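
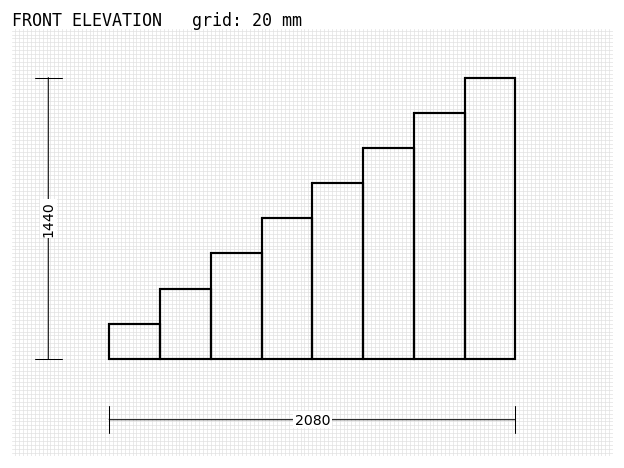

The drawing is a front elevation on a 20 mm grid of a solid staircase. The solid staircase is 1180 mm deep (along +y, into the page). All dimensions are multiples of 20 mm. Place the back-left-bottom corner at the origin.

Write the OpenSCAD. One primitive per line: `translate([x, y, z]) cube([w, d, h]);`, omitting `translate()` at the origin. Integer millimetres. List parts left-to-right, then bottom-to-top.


cube([260, 1180, 180]);
translate([260, 0, 0]) cube([260, 1180, 360]);
translate([520, 0, 0]) cube([260, 1180, 540]);
translate([780, 0, 0]) cube([260, 1180, 720]);
translate([1040, 0, 0]) cube([260, 1180, 900]);
translate([1300, 0, 0]) cube([260, 1180, 1080]);
translate([1560, 0, 0]) cube([260, 1180, 1260]);
translate([1820, 0, 0]) cube([260, 1180, 1440]);


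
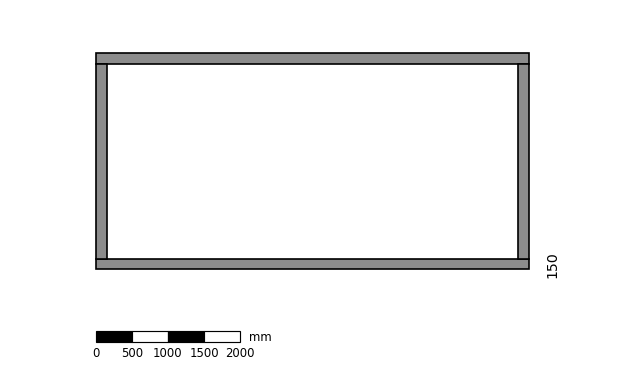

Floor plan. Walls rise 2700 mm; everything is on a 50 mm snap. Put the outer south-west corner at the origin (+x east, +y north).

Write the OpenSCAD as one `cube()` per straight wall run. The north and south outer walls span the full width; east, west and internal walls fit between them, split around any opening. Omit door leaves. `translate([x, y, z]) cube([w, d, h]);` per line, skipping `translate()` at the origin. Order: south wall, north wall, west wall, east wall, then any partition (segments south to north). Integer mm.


cube([6000, 150, 2700]);
translate([0, 2850, 0]) cube([6000, 150, 2700]);
translate([0, 150, 0]) cube([150, 2700, 2700]);
translate([5850, 150, 0]) cube([150, 2700, 2700]);


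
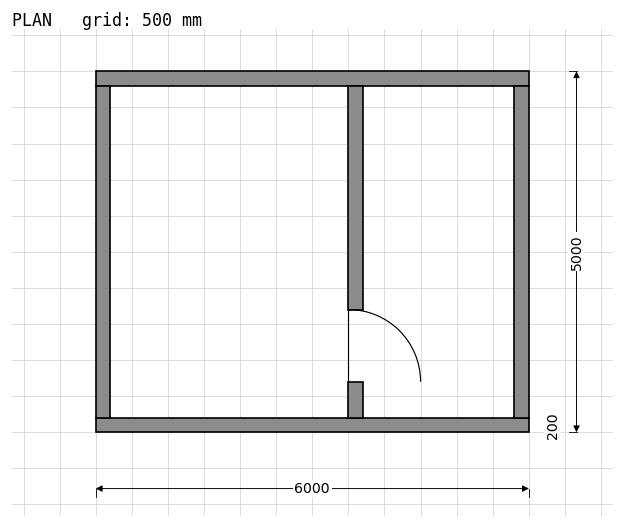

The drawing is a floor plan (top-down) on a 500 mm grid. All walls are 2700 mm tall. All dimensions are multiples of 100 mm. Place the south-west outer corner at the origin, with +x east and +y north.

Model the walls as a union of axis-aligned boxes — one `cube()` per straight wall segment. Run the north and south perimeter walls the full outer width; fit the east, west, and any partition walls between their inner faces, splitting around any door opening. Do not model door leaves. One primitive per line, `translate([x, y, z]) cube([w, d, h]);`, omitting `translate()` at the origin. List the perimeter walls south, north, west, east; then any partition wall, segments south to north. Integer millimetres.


cube([6000, 200, 2700]);
translate([0, 4800, 0]) cube([6000, 200, 2700]);
translate([0, 200, 0]) cube([200, 4600, 2700]);
translate([5800, 200, 0]) cube([200, 4600, 2700]);
translate([3500, 200, 0]) cube([200, 500, 2700]);
translate([3500, 1700, 0]) cube([200, 3100, 2700]);


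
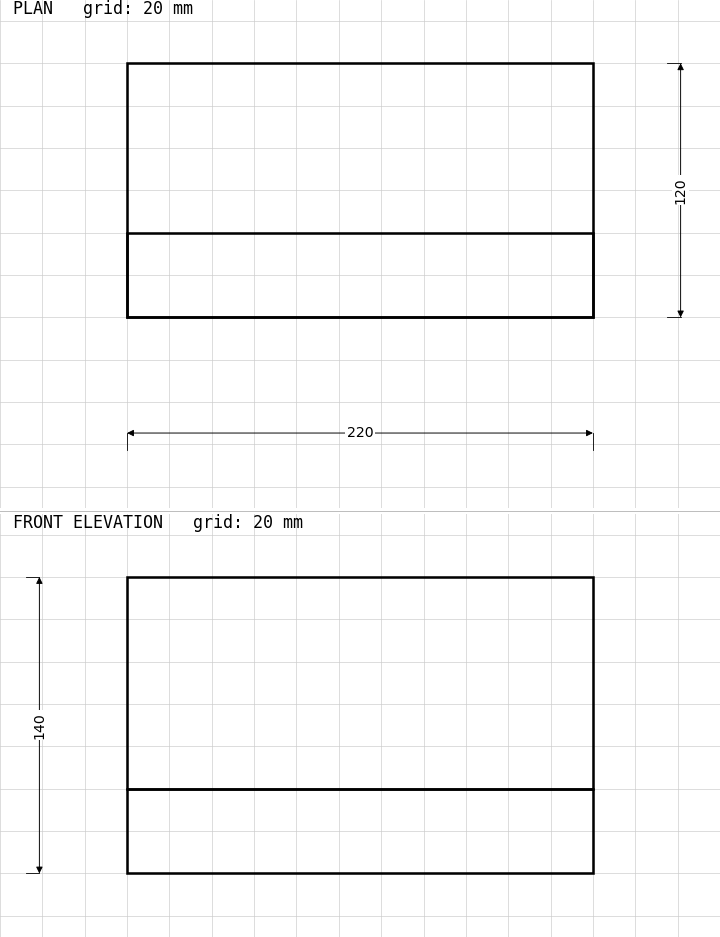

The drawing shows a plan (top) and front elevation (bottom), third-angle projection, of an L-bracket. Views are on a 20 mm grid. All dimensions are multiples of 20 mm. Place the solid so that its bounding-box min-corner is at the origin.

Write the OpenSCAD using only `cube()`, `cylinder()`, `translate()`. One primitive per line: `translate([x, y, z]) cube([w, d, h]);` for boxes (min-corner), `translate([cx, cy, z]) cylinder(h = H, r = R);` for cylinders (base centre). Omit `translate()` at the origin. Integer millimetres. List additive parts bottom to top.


cube([220, 120, 40]);
translate([0, 0, 40]) cube([220, 40, 100]);


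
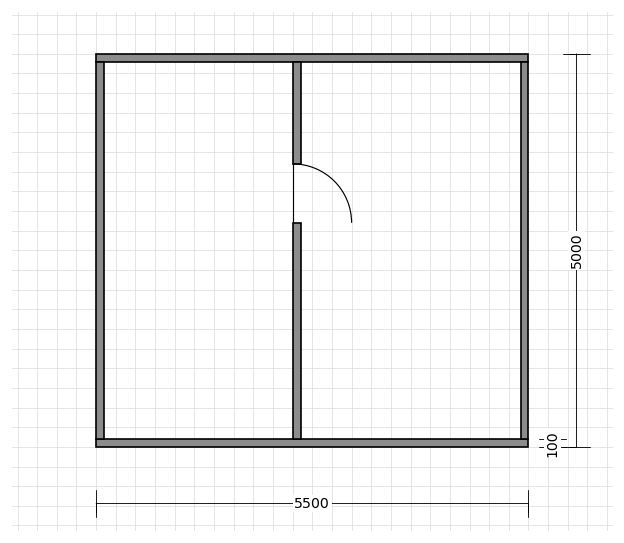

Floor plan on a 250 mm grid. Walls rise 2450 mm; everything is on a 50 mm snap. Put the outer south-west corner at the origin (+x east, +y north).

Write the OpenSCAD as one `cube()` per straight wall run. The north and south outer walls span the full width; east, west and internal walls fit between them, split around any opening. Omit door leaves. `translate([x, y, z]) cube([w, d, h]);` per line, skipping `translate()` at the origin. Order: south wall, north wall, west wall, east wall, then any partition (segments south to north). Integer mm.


cube([5500, 100, 2450]);
translate([0, 4900, 0]) cube([5500, 100, 2450]);
translate([0, 100, 0]) cube([100, 4800, 2450]);
translate([5400, 100, 0]) cube([100, 4800, 2450]);
translate([2500, 100, 0]) cube([100, 2750, 2450]);
translate([2500, 3600, 0]) cube([100, 1300, 2450]);


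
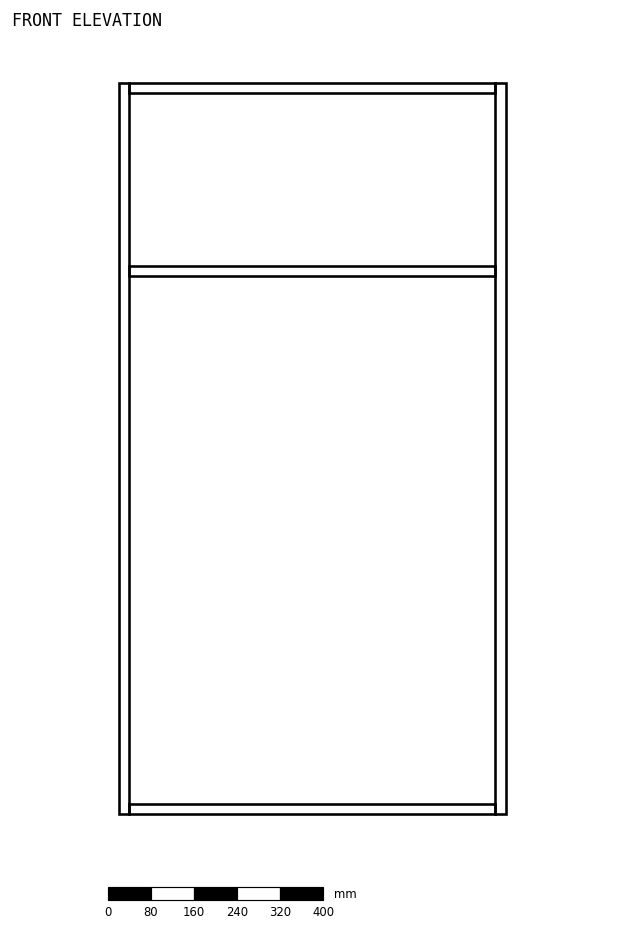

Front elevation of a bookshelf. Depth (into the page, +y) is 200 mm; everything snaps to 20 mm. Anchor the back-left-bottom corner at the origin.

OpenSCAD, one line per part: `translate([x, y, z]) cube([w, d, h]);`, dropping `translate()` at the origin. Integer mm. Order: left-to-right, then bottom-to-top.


cube([20, 200, 1360]);
translate([20, 0, 0]) cube([680, 200, 20]);
translate([20, 0, 1000]) cube([680, 200, 20]);
translate([20, 0, 1340]) cube([680, 200, 20]);
translate([700, 0, 0]) cube([20, 200, 1360]);


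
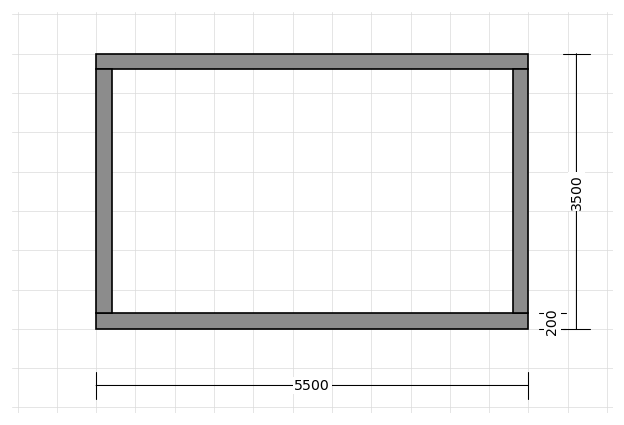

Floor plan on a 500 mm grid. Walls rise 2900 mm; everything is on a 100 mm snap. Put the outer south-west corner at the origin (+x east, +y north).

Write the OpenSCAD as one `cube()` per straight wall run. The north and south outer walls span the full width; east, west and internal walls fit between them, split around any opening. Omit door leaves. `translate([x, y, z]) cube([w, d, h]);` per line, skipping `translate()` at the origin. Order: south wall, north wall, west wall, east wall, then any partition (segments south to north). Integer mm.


cube([5500, 200, 2900]);
translate([0, 3300, 0]) cube([5500, 200, 2900]);
translate([0, 200, 0]) cube([200, 3100, 2900]);
translate([5300, 200, 0]) cube([200, 3100, 2900]);


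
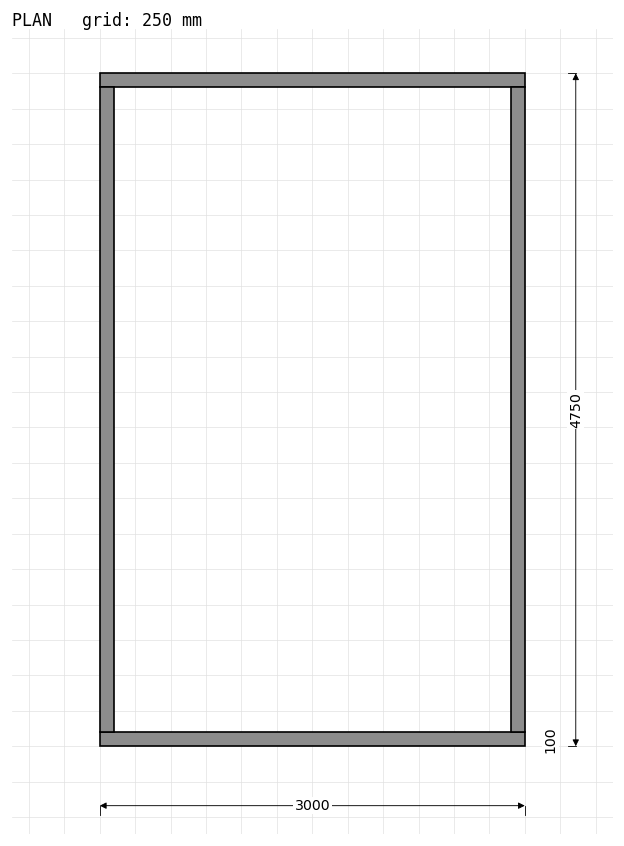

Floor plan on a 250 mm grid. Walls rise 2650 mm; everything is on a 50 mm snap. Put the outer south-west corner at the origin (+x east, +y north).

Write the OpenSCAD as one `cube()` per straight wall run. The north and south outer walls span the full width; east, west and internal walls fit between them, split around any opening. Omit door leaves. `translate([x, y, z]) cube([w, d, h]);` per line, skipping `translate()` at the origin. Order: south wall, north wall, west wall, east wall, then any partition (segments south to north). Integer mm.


cube([3000, 100, 2650]);
translate([0, 4650, 0]) cube([3000, 100, 2650]);
translate([0, 100, 0]) cube([100, 4550, 2650]);
translate([2900, 100, 0]) cube([100, 4550, 2650]);


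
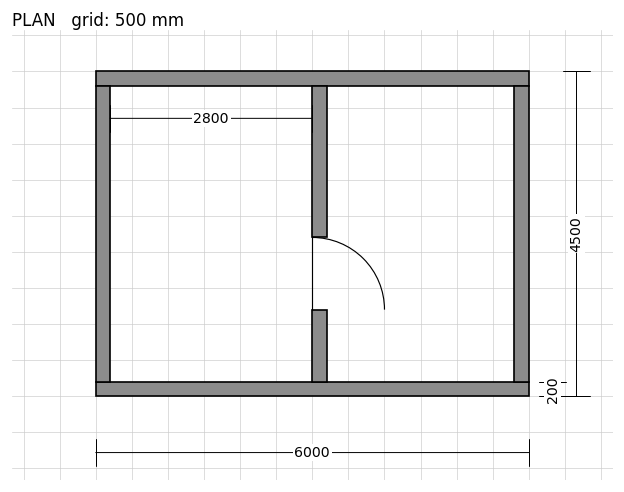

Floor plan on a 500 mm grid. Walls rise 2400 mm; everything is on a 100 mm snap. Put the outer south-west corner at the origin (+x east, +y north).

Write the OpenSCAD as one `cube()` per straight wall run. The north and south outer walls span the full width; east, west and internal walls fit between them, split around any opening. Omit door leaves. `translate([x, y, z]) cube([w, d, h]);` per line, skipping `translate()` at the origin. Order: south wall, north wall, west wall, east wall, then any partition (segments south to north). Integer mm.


cube([6000, 200, 2400]);
translate([0, 4300, 0]) cube([6000, 200, 2400]);
translate([0, 200, 0]) cube([200, 4100, 2400]);
translate([5800, 200, 0]) cube([200, 4100, 2400]);
translate([3000, 200, 0]) cube([200, 1000, 2400]);
translate([3000, 2200, 0]) cube([200, 2100, 2400]);


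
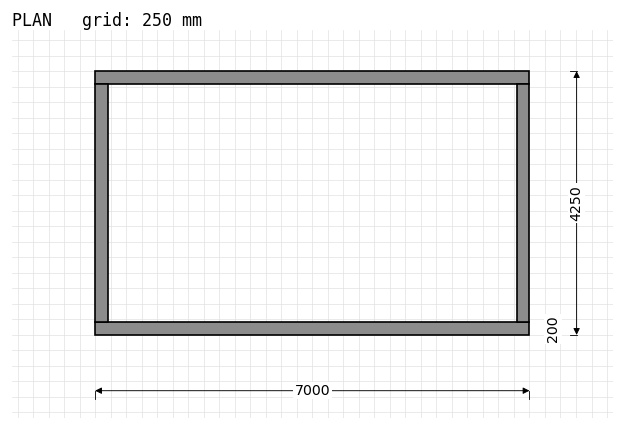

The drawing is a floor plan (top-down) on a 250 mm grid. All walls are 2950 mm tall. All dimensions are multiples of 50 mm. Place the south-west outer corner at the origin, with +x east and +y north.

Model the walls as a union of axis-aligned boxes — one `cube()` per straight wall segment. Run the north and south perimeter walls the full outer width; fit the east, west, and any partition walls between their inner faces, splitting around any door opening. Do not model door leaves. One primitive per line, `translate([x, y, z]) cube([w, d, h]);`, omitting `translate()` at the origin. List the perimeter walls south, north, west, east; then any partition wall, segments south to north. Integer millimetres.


cube([7000, 200, 2950]);
translate([0, 4050, 0]) cube([7000, 200, 2950]);
translate([0, 200, 0]) cube([200, 3850, 2950]);
translate([6800, 200, 0]) cube([200, 3850, 2950]);


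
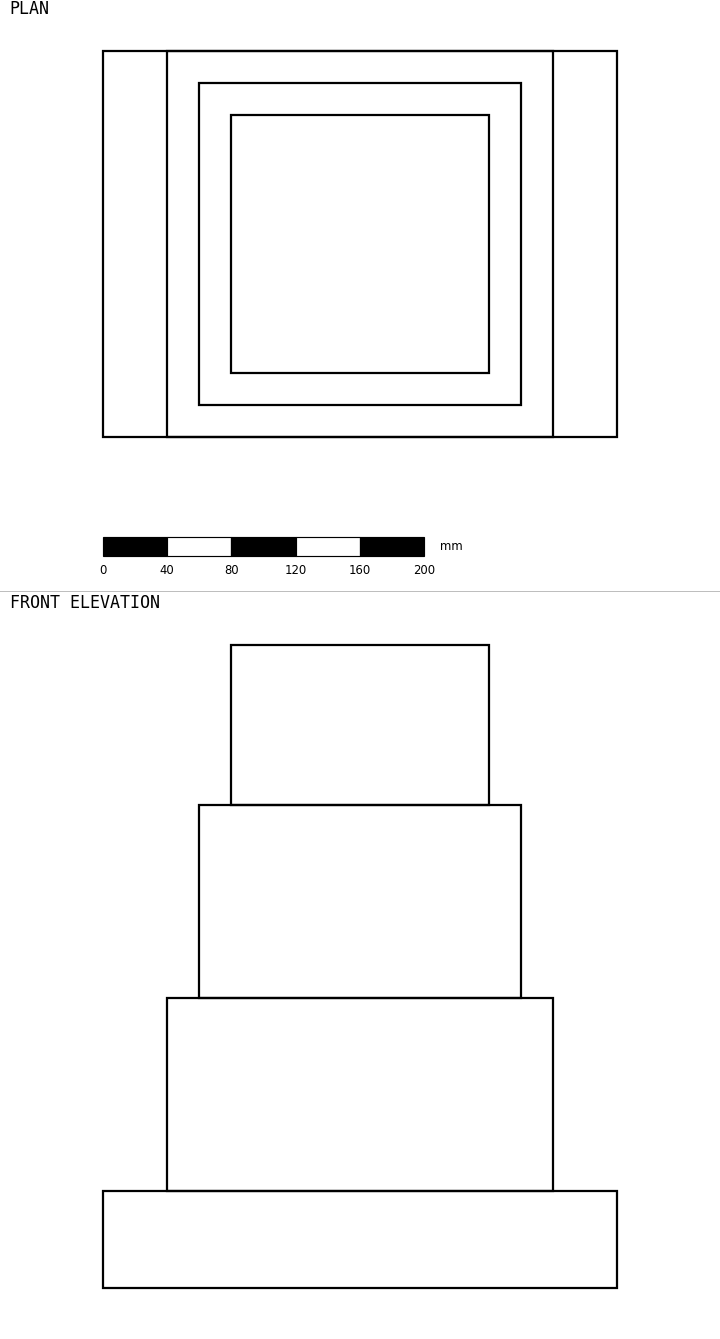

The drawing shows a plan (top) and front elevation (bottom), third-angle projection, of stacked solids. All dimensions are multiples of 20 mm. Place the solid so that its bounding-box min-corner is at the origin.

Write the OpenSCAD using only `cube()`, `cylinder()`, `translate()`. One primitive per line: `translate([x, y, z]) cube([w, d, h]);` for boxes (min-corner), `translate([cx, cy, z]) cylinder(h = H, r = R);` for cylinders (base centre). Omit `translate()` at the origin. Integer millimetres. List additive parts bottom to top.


cube([320, 240, 60]);
translate([40, 0, 60]) cube([240, 240, 120]);
translate([60, 20, 180]) cube([200, 200, 120]);
translate([80, 40, 300]) cube([160, 160, 100]);


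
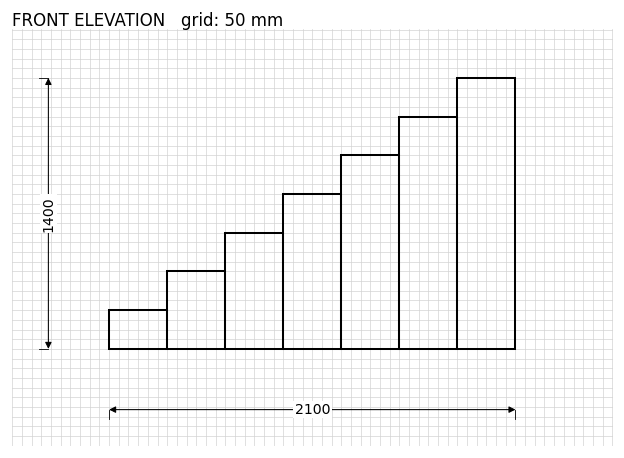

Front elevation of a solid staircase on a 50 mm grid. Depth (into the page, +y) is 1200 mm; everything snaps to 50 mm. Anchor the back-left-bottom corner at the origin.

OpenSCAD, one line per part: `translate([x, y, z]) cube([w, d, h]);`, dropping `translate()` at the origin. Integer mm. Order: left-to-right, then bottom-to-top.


cube([300, 1200, 200]);
translate([300, 0, 0]) cube([300, 1200, 400]);
translate([600, 0, 0]) cube([300, 1200, 600]);
translate([900, 0, 0]) cube([300, 1200, 800]);
translate([1200, 0, 0]) cube([300, 1200, 1000]);
translate([1500, 0, 0]) cube([300, 1200, 1200]);
translate([1800, 0, 0]) cube([300, 1200, 1400]);


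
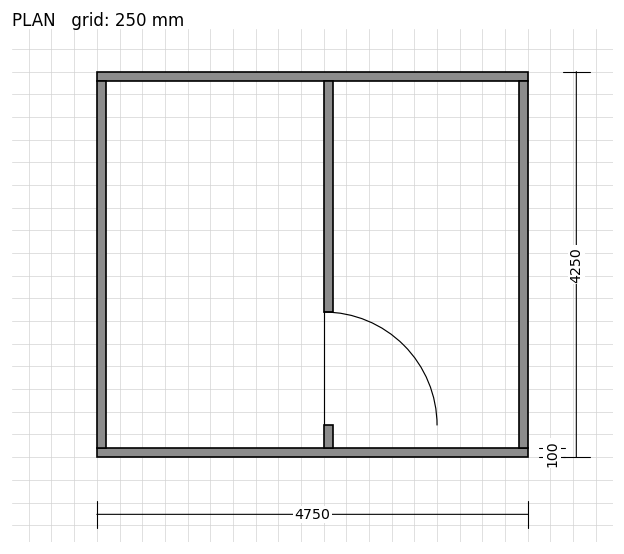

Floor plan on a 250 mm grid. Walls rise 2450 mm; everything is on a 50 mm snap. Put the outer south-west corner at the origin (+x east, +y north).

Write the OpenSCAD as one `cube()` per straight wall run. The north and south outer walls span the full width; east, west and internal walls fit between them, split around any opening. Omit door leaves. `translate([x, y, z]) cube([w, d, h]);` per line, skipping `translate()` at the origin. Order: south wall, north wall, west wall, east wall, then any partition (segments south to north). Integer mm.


cube([4750, 100, 2450]);
translate([0, 4150, 0]) cube([4750, 100, 2450]);
translate([0, 100, 0]) cube([100, 4050, 2450]);
translate([4650, 100, 0]) cube([100, 4050, 2450]);
translate([2500, 100, 0]) cube([100, 250, 2450]);
translate([2500, 1600, 0]) cube([100, 2550, 2450]);


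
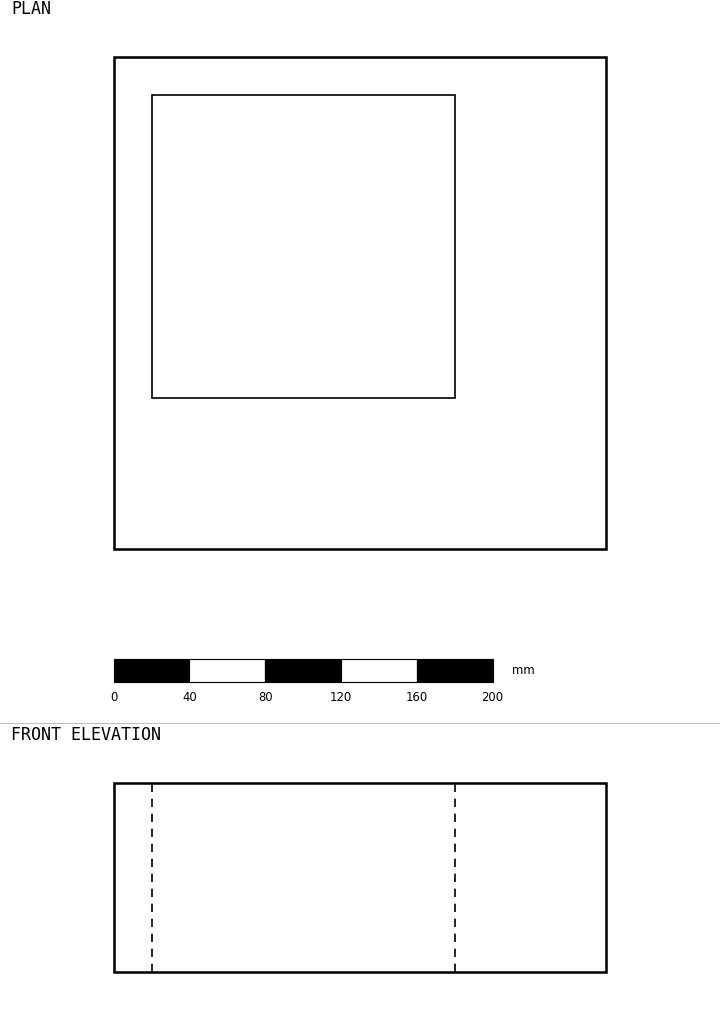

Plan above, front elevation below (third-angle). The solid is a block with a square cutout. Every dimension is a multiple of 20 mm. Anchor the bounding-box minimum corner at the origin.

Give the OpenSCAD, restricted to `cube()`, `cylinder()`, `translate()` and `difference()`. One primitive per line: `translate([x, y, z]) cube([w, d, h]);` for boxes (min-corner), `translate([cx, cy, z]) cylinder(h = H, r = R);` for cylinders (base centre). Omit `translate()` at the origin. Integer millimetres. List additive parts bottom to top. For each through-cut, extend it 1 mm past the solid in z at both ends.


difference() {
  cube([260, 260, 100]);
  translate([20, 80, -1]) cube([160, 160, 102]);
}


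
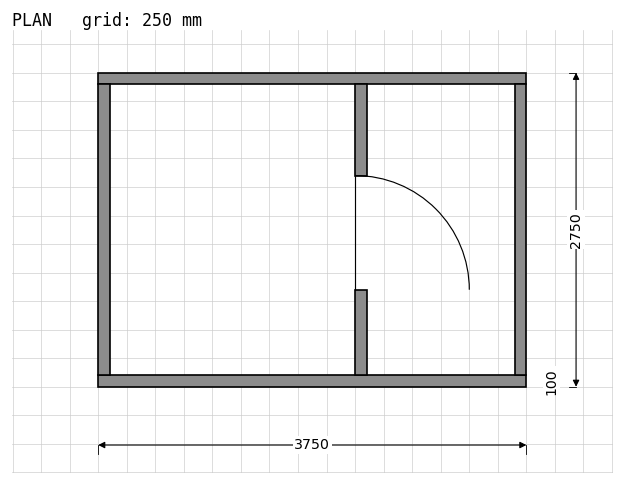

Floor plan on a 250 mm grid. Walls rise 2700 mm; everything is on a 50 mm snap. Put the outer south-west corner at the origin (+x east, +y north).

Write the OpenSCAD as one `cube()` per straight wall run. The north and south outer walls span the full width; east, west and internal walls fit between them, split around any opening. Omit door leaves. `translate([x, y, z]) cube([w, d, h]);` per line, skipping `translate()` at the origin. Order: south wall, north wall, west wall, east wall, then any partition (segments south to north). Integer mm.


cube([3750, 100, 2700]);
translate([0, 2650, 0]) cube([3750, 100, 2700]);
translate([0, 100, 0]) cube([100, 2550, 2700]);
translate([3650, 100, 0]) cube([100, 2550, 2700]);
translate([2250, 100, 0]) cube([100, 750, 2700]);
translate([2250, 1850, 0]) cube([100, 800, 2700]);


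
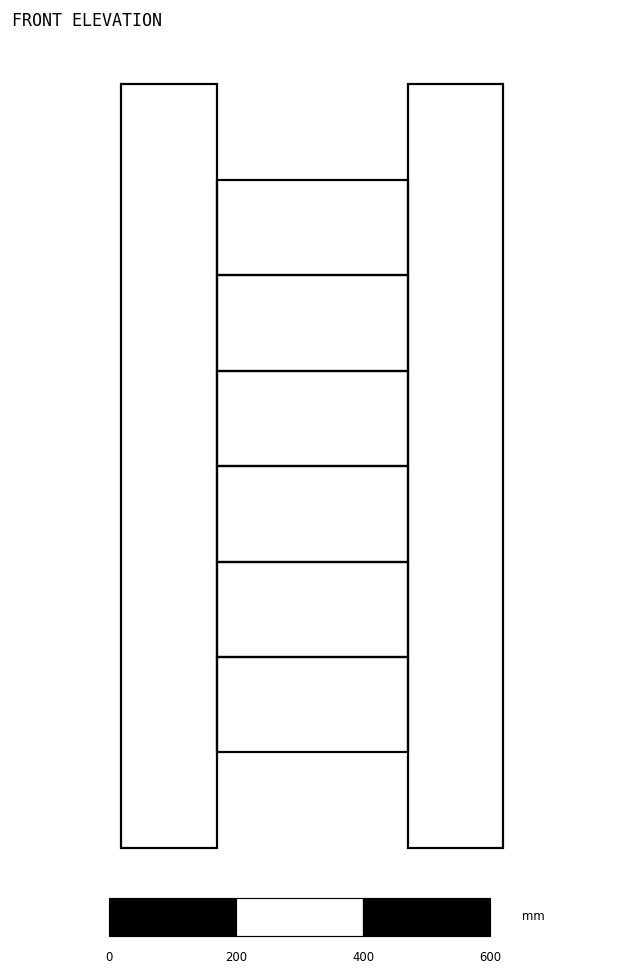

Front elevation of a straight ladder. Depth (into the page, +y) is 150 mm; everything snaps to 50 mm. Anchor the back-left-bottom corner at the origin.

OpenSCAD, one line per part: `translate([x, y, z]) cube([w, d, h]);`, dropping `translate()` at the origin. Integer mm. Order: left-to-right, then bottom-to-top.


cube([150, 150, 1200]);
translate([150, 0, 150]) cube([300, 150, 150]);
translate([150, 0, 300]) cube([300, 150, 150]);
translate([150, 0, 450]) cube([300, 150, 150]);
translate([150, 0, 600]) cube([300, 150, 150]);
translate([150, 0, 750]) cube([300, 150, 150]);
translate([150, 0, 900]) cube([300, 150, 150]);
translate([450, 0, 0]) cube([150, 150, 1200]);


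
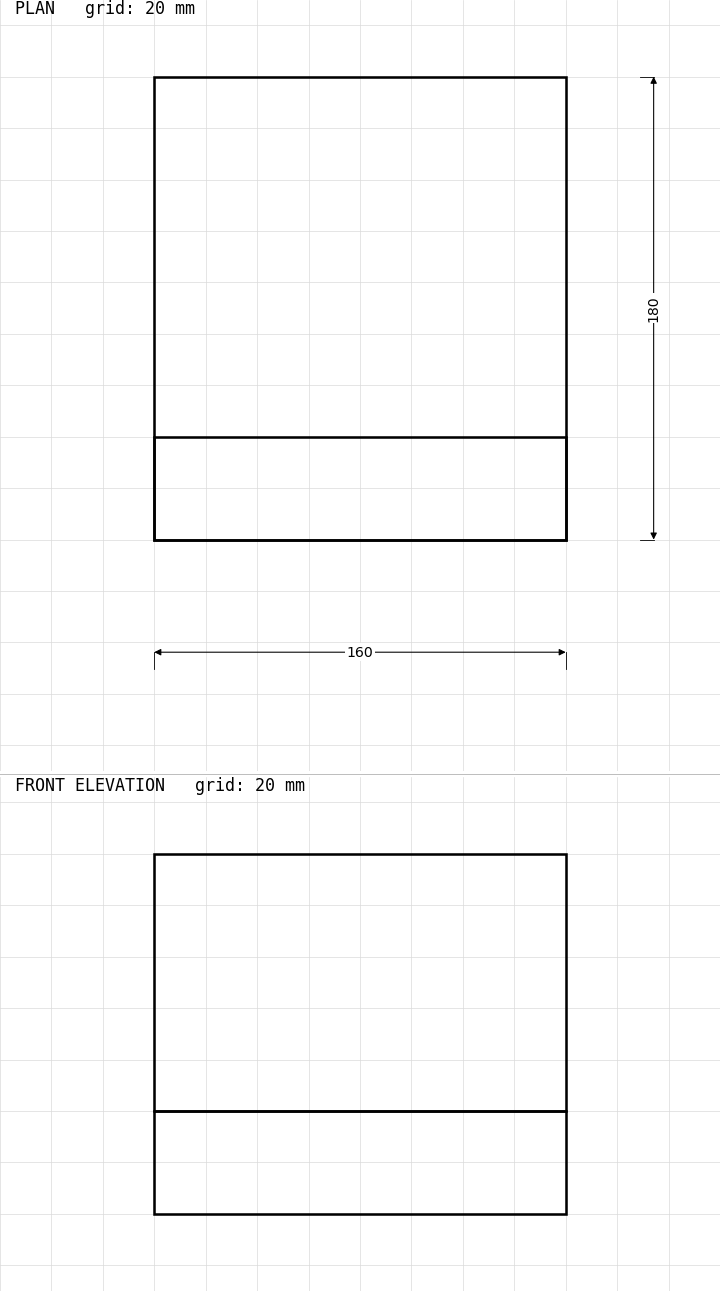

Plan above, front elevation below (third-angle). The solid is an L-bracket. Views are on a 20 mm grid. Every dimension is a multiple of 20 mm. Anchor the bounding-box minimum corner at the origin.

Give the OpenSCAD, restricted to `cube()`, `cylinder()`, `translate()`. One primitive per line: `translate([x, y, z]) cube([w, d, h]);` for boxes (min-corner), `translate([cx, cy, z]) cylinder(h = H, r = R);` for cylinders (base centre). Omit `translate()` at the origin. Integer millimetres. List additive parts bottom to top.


cube([160, 180, 40]);
translate([0, 0, 40]) cube([160, 40, 100]);


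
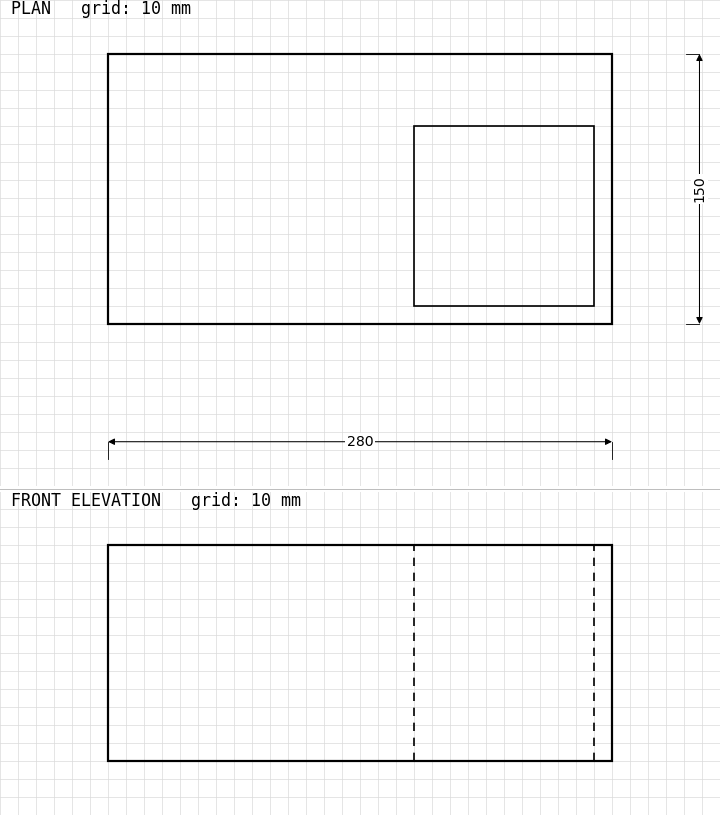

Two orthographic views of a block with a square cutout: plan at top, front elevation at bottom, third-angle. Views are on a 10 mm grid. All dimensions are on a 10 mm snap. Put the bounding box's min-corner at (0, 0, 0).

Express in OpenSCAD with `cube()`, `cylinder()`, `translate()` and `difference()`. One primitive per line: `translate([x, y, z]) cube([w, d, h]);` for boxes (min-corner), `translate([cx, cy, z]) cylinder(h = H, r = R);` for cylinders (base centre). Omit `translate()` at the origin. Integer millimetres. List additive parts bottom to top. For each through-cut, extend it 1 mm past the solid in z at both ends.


difference() {
  cube([280, 150, 120]);
  translate([170, 10, -1]) cube([100, 100, 122]);
}


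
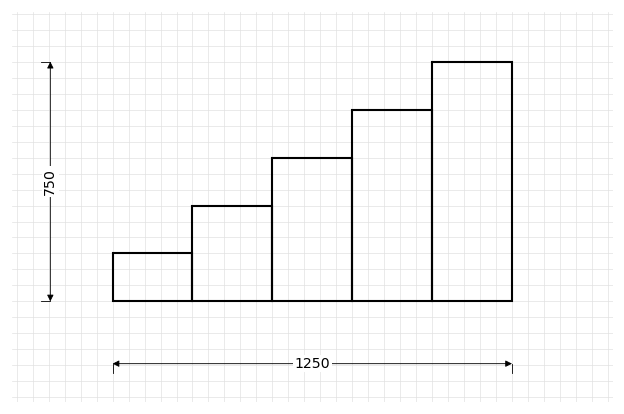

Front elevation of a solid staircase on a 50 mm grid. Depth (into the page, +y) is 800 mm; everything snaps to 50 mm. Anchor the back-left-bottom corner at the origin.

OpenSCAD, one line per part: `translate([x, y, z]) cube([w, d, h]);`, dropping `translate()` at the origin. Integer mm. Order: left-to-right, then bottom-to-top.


cube([250, 800, 150]);
translate([250, 0, 0]) cube([250, 800, 300]);
translate([500, 0, 0]) cube([250, 800, 450]);
translate([750, 0, 0]) cube([250, 800, 600]);
translate([1000, 0, 0]) cube([250, 800, 750]);


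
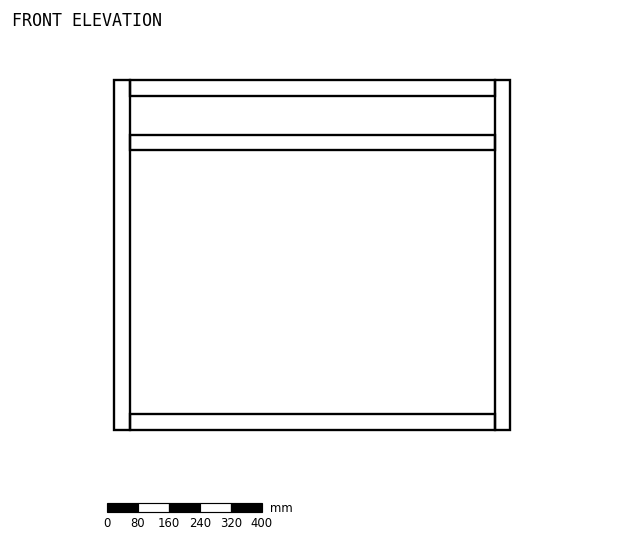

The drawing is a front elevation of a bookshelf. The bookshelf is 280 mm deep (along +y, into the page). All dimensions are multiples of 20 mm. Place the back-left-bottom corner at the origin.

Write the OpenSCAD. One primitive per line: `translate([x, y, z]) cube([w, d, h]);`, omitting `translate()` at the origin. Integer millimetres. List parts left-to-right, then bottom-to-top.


cube([40, 280, 900]);
translate([40, 0, 0]) cube([940, 280, 40]);
translate([40, 0, 720]) cube([940, 280, 40]);
translate([40, 0, 860]) cube([940, 280, 40]);
translate([980, 0, 0]) cube([40, 280, 900]);


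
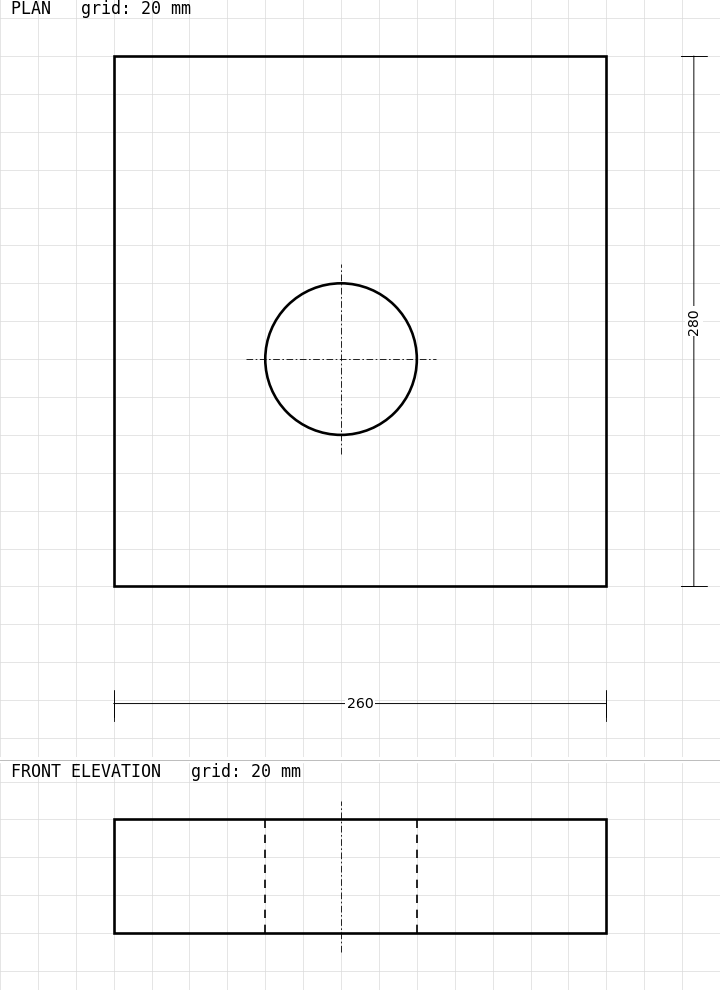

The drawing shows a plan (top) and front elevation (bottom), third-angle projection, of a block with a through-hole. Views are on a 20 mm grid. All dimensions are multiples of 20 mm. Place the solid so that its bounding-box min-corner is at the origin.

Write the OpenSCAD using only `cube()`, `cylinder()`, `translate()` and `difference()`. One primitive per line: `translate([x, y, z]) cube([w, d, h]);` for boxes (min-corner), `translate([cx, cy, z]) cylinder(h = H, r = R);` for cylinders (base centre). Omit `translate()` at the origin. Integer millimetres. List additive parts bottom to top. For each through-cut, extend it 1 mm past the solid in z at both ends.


difference() {
  cube([260, 280, 60]);
  translate([120, 120, -1]) cylinder(h = 62, r = 40);
}


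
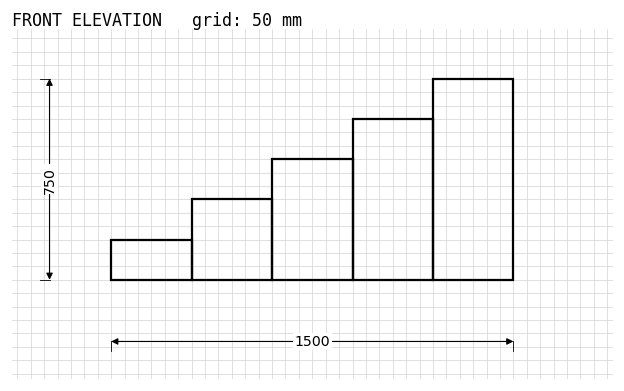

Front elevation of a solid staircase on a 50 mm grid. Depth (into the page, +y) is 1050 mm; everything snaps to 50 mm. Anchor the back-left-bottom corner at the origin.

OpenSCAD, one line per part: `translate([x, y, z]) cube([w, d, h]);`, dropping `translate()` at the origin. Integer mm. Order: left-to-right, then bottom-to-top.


cube([300, 1050, 150]);
translate([300, 0, 0]) cube([300, 1050, 300]);
translate([600, 0, 0]) cube([300, 1050, 450]);
translate([900, 0, 0]) cube([300, 1050, 600]);
translate([1200, 0, 0]) cube([300, 1050, 750]);


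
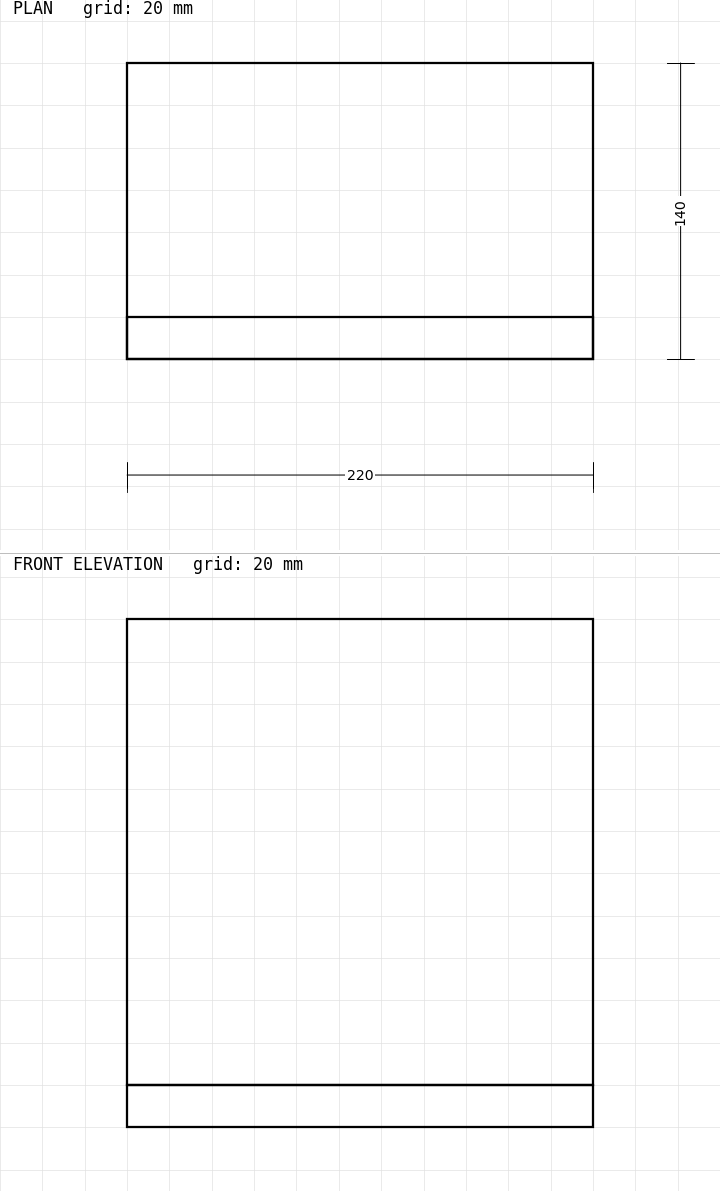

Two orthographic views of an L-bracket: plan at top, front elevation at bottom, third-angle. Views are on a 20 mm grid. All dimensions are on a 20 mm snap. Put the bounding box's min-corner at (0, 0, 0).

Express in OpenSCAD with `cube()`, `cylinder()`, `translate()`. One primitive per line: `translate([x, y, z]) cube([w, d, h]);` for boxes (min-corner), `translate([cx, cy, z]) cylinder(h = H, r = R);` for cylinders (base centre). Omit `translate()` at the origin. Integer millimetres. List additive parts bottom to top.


cube([220, 140, 20]);
translate([0, 0, 20]) cube([220, 20, 220]);


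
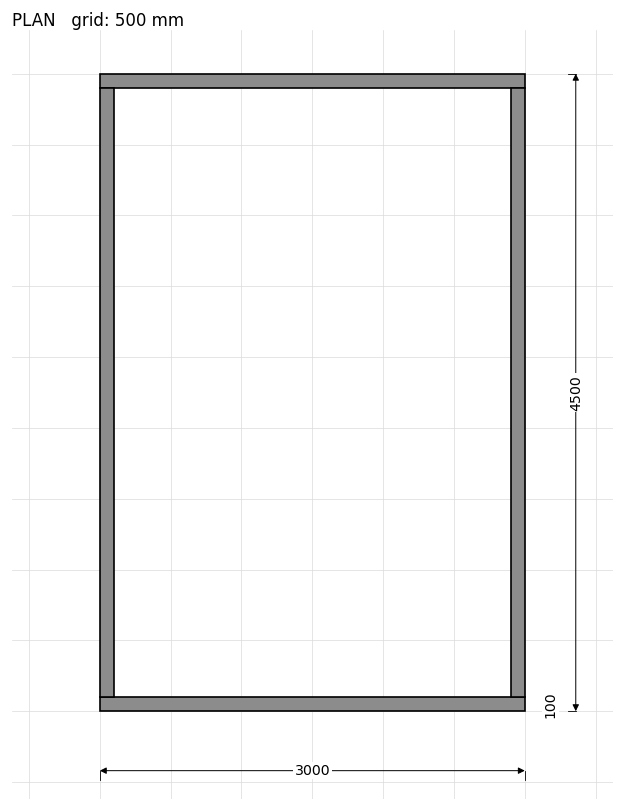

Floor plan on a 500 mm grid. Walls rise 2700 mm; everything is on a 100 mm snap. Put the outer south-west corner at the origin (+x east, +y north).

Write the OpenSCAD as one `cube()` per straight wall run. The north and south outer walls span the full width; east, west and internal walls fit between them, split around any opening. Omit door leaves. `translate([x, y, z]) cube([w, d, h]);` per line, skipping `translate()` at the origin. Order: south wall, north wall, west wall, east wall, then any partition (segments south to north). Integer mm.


cube([3000, 100, 2700]);
translate([0, 4400, 0]) cube([3000, 100, 2700]);
translate([0, 100, 0]) cube([100, 4300, 2700]);
translate([2900, 100, 0]) cube([100, 4300, 2700]);


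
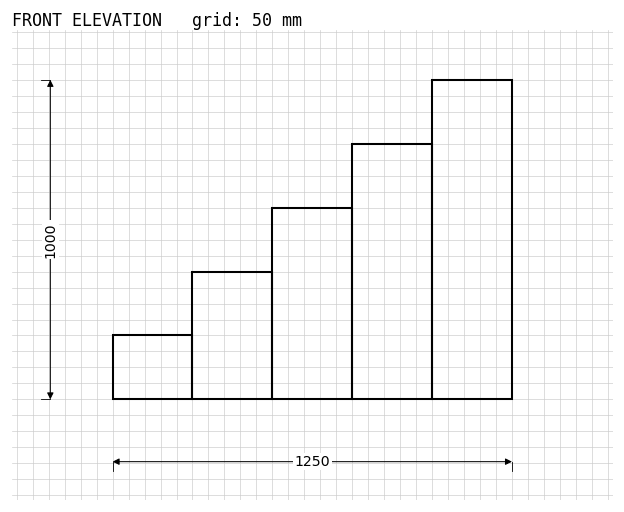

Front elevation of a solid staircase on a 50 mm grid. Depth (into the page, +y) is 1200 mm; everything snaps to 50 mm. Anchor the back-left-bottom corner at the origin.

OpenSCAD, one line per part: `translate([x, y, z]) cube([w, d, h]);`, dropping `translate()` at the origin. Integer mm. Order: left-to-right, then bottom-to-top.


cube([250, 1200, 200]);
translate([250, 0, 0]) cube([250, 1200, 400]);
translate([500, 0, 0]) cube([250, 1200, 600]);
translate([750, 0, 0]) cube([250, 1200, 800]);
translate([1000, 0, 0]) cube([250, 1200, 1000]);


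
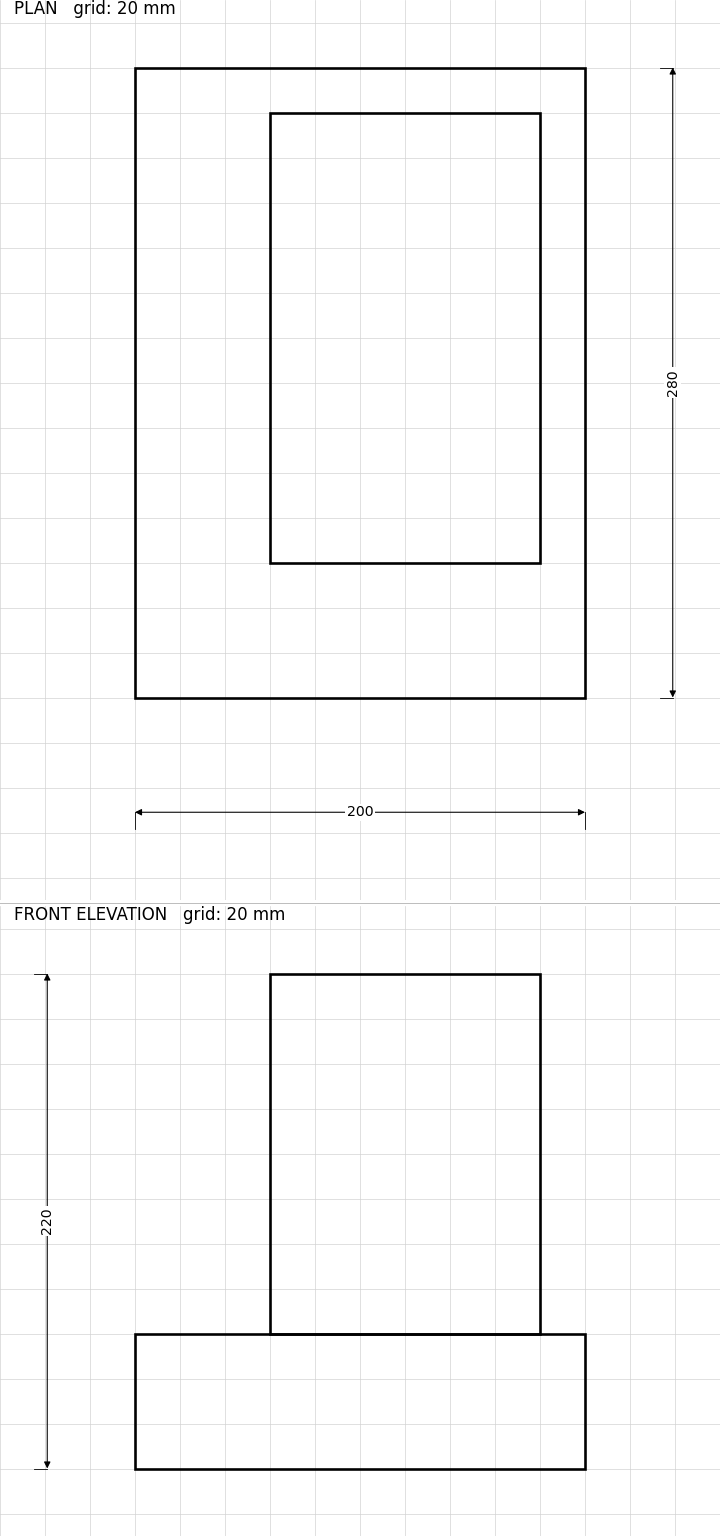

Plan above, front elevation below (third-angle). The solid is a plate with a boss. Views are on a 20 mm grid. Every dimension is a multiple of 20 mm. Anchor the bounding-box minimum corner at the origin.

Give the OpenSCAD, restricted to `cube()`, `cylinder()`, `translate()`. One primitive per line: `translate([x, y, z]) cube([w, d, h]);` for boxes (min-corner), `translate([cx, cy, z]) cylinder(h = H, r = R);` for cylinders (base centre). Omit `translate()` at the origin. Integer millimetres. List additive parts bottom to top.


cube([200, 280, 60]);
translate([60, 60, 60]) cube([120, 200, 160]);


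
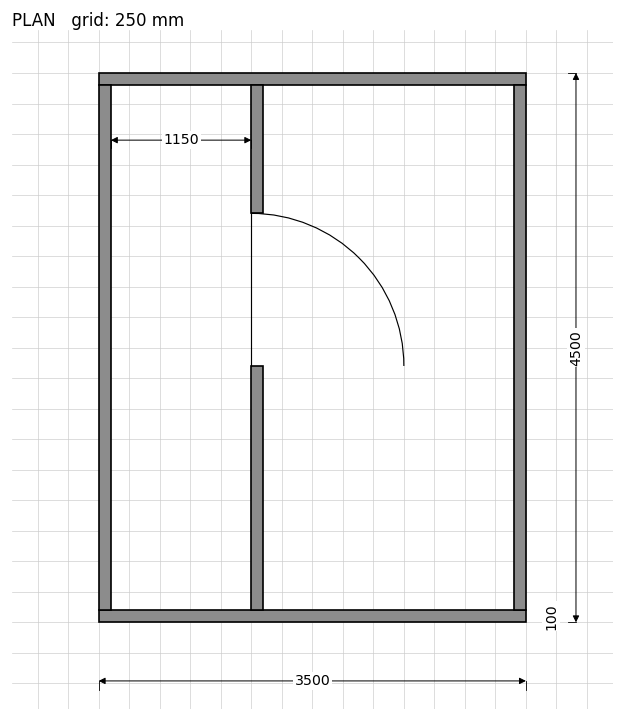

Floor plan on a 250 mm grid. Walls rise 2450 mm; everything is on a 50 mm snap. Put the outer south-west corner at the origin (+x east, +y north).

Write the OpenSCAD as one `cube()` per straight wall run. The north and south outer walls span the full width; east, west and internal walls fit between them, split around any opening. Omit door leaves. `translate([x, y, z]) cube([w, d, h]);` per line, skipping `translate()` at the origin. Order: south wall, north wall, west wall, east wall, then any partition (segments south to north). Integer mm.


cube([3500, 100, 2450]);
translate([0, 4400, 0]) cube([3500, 100, 2450]);
translate([0, 100, 0]) cube([100, 4300, 2450]);
translate([3400, 100, 0]) cube([100, 4300, 2450]);
translate([1250, 100, 0]) cube([100, 2000, 2450]);
translate([1250, 3350, 0]) cube([100, 1050, 2450]);


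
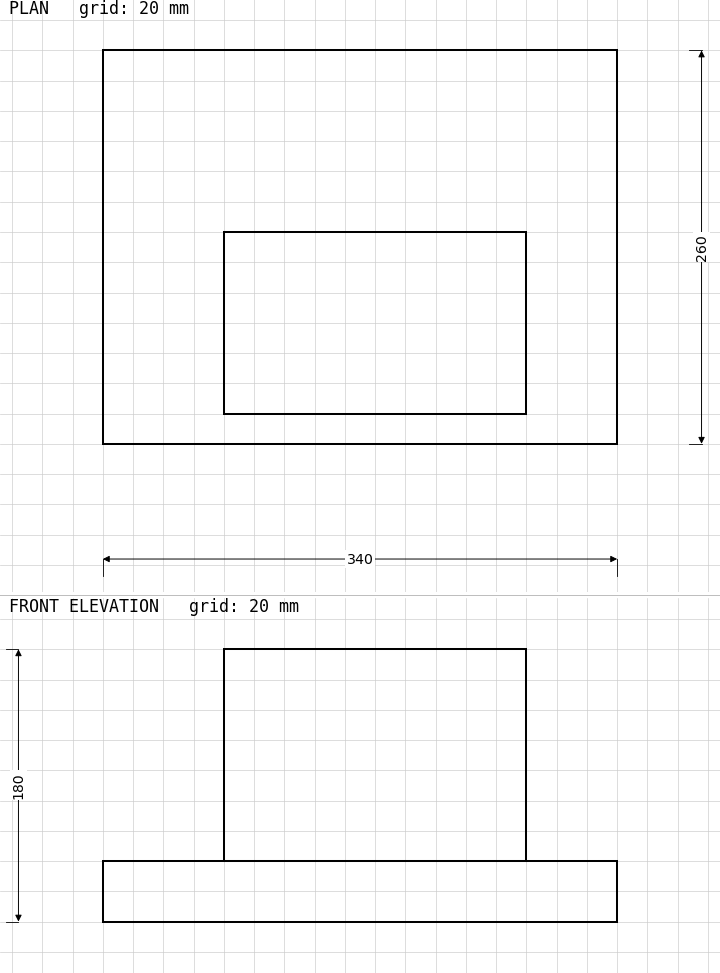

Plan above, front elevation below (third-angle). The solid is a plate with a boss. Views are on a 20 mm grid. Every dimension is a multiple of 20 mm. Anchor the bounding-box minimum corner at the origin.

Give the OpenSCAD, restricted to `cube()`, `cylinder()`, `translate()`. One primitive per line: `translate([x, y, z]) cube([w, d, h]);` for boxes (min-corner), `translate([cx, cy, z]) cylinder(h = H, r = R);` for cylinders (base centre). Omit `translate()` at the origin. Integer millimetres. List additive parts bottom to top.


cube([340, 260, 40]);
translate([80, 20, 40]) cube([200, 120, 140]);


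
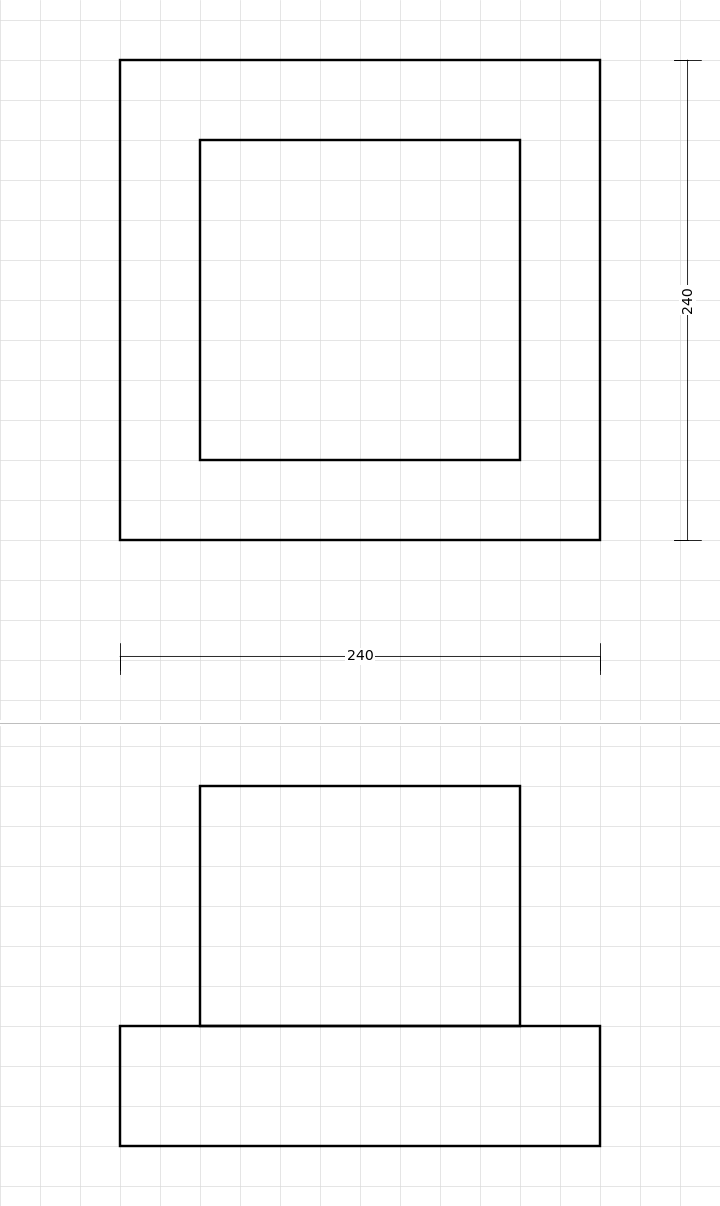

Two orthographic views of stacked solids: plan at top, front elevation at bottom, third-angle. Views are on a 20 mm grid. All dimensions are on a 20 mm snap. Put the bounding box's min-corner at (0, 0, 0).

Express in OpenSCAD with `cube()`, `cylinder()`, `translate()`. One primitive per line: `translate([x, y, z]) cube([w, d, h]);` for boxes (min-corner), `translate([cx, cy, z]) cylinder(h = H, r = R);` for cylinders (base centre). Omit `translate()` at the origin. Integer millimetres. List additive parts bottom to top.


cube([240, 240, 60]);
translate([40, 40, 60]) cube([160, 160, 120]);


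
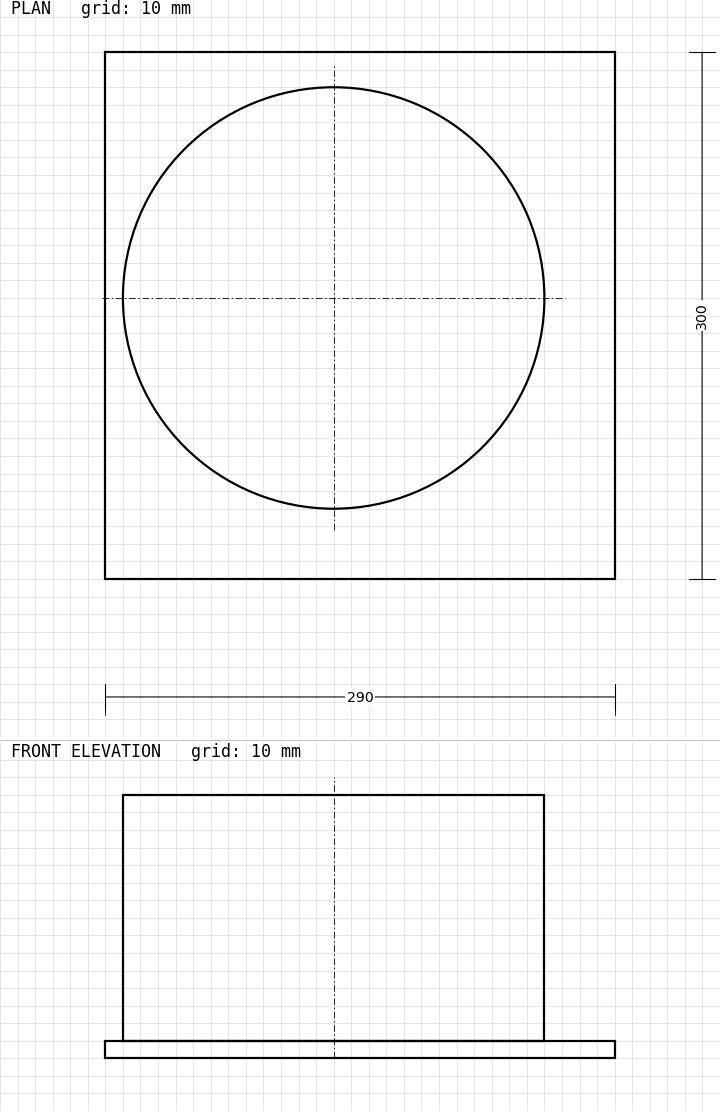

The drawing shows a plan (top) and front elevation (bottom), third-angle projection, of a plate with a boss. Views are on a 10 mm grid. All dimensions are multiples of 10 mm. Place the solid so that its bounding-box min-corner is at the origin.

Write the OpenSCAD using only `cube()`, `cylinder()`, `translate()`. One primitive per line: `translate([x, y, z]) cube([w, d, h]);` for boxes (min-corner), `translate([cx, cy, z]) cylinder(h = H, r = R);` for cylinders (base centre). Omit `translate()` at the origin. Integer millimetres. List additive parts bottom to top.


cube([290, 300, 10]);
translate([130, 160, 10]) cylinder(h = 140, r = 120);


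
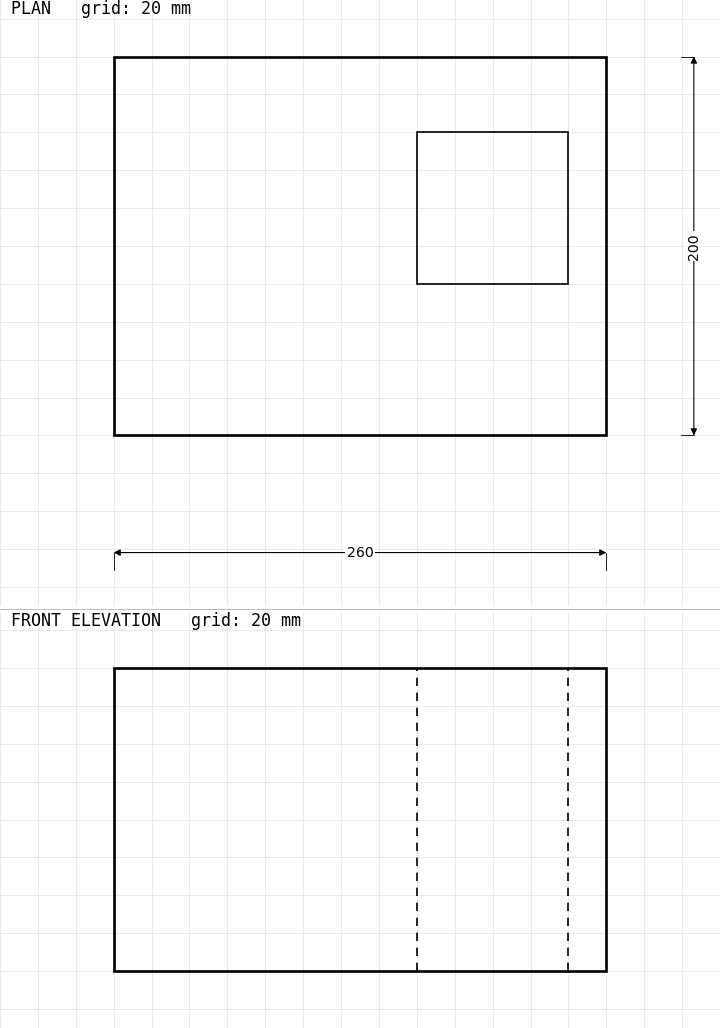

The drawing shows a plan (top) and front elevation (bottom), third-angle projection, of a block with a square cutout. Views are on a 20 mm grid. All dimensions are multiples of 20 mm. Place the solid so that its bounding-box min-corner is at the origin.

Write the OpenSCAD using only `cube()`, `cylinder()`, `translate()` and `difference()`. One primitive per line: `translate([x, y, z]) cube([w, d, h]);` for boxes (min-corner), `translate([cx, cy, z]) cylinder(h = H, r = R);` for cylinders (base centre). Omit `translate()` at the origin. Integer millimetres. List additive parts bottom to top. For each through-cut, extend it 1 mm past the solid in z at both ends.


difference() {
  cube([260, 200, 160]);
  translate([160, 80, -1]) cube([80, 80, 162]);
}


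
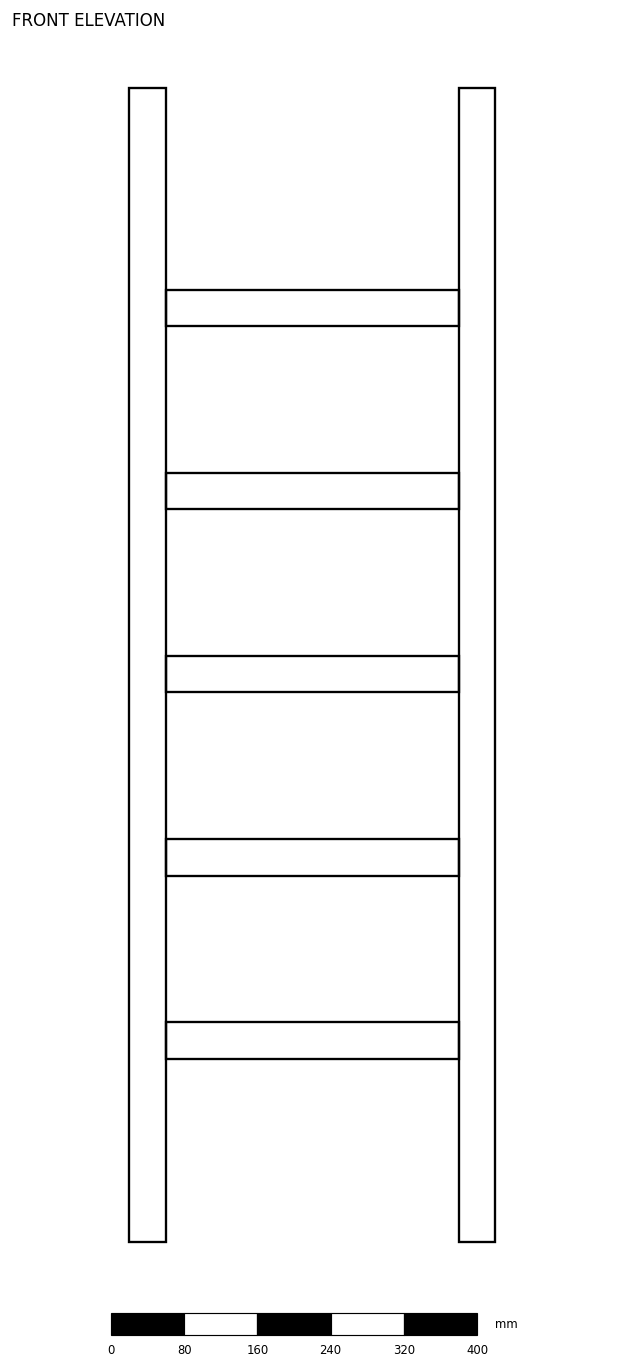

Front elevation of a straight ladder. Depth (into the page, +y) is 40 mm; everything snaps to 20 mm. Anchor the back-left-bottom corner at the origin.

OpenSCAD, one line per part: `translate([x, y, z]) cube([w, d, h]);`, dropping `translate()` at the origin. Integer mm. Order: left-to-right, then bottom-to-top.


cube([40, 40, 1260]);
translate([40, 0, 200]) cube([320, 40, 40]);
translate([40, 0, 400]) cube([320, 40, 40]);
translate([40, 0, 600]) cube([320, 40, 40]);
translate([40, 0, 800]) cube([320, 40, 40]);
translate([40, 0, 1000]) cube([320, 40, 40]);
translate([360, 0, 0]) cube([40, 40, 1260]);


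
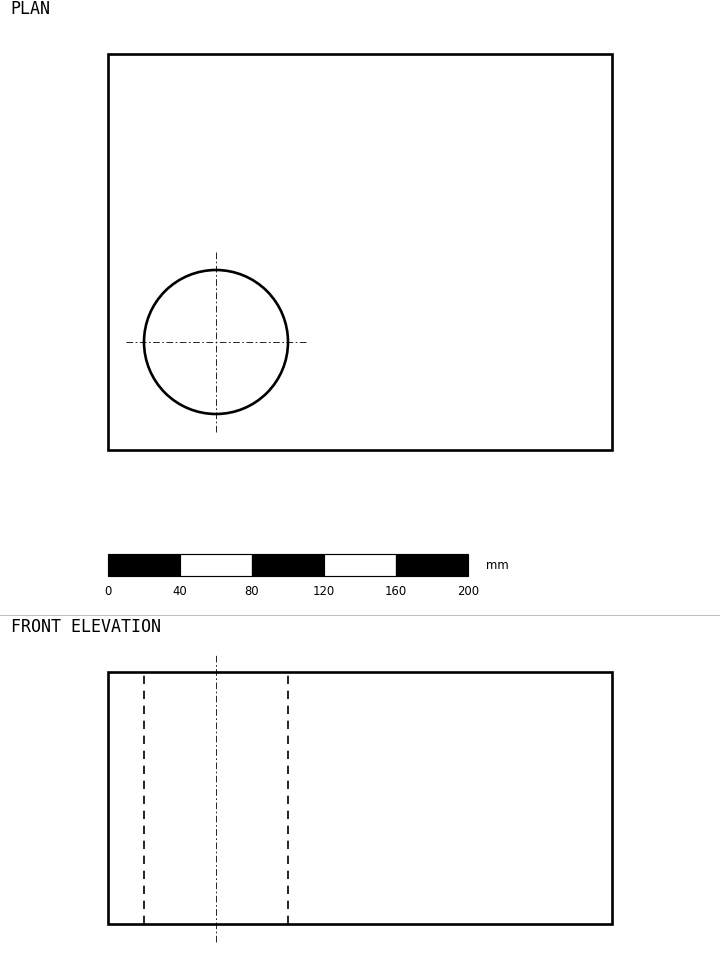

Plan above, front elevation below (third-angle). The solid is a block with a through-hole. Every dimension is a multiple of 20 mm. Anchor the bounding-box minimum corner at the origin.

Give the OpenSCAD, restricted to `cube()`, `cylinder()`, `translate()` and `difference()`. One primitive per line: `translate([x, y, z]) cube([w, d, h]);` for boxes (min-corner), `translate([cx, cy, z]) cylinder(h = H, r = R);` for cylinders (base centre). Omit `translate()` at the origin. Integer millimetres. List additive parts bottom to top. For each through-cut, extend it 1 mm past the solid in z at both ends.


difference() {
  cube([280, 220, 140]);
  translate([60, 60, -1]) cylinder(h = 142, r = 40);
}


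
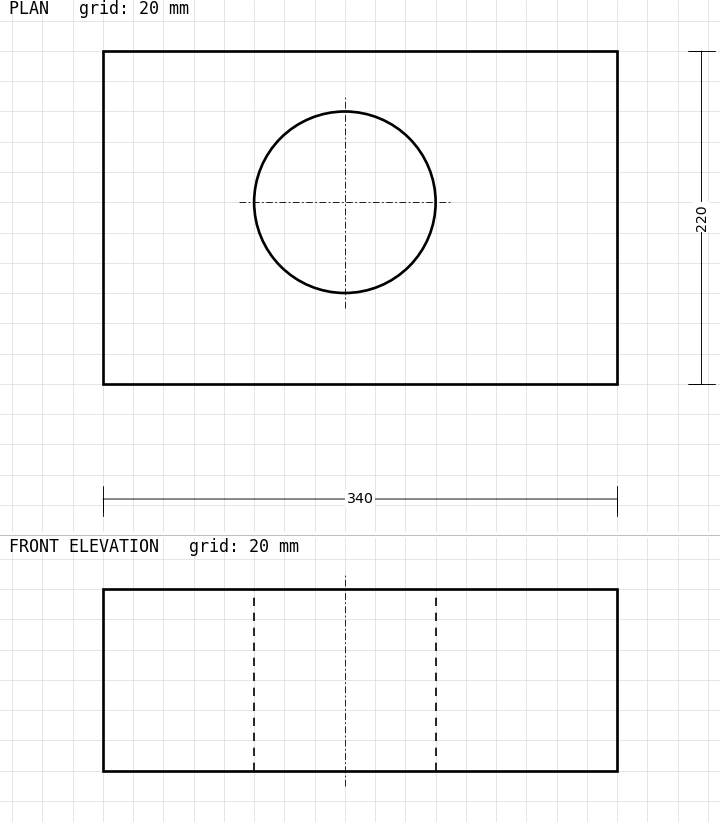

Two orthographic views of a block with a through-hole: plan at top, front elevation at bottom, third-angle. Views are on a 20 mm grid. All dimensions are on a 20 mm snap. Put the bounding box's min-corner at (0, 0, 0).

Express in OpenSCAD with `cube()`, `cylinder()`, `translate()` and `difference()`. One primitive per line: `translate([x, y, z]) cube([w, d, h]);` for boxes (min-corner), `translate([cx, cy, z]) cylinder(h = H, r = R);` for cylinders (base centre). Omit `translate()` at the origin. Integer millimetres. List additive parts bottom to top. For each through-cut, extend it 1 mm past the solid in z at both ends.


difference() {
  cube([340, 220, 120]);
  translate([160, 120, -1]) cylinder(h = 122, r = 60);
}


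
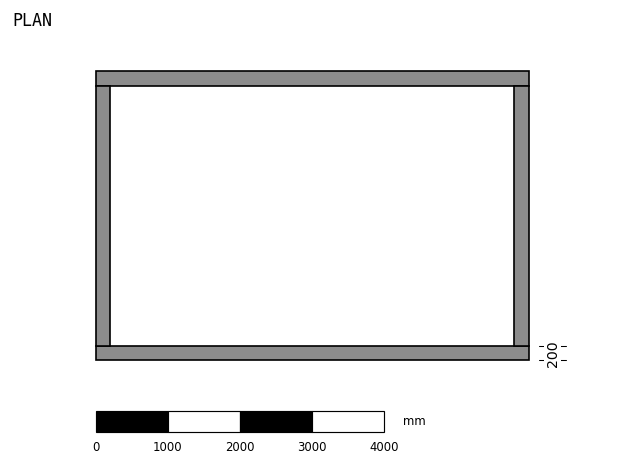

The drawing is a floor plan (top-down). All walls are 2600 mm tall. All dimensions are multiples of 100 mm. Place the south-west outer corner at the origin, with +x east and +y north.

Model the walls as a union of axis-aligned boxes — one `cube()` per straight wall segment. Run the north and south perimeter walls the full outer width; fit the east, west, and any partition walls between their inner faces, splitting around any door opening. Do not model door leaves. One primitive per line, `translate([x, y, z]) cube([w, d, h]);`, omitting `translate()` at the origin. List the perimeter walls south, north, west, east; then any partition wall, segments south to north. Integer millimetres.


cube([6000, 200, 2600]);
translate([0, 3800, 0]) cube([6000, 200, 2600]);
translate([0, 200, 0]) cube([200, 3600, 2600]);
translate([5800, 200, 0]) cube([200, 3600, 2600]);


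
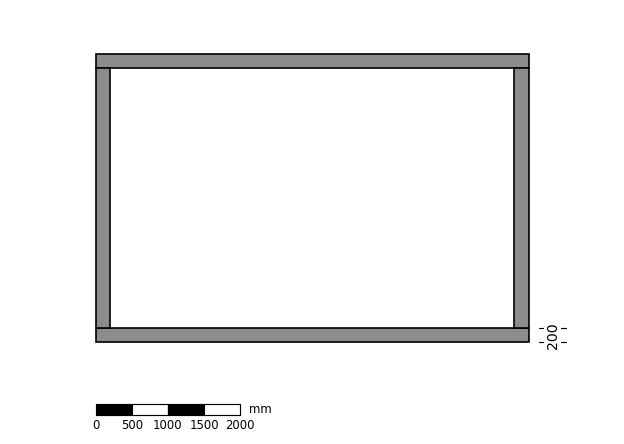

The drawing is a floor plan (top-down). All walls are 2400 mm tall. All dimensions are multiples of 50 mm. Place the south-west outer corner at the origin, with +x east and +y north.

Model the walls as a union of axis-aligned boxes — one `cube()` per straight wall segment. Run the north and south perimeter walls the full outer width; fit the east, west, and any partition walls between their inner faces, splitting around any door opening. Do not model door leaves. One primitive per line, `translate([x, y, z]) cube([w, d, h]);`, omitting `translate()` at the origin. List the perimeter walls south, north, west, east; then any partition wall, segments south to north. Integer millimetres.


cube([6000, 200, 2400]);
translate([0, 3800, 0]) cube([6000, 200, 2400]);
translate([0, 200, 0]) cube([200, 3600, 2400]);
translate([5800, 200, 0]) cube([200, 3600, 2400]);


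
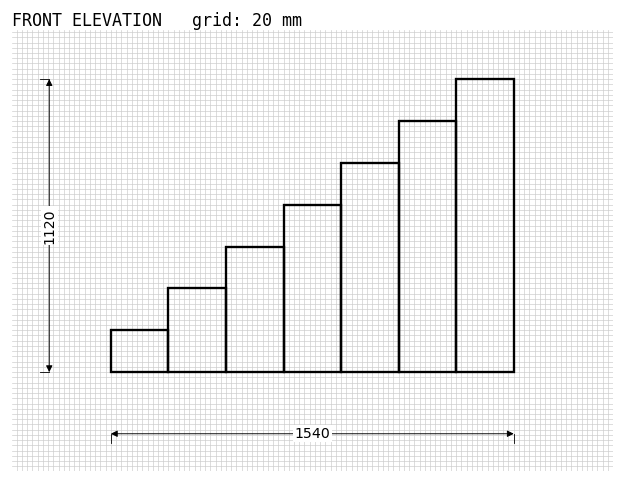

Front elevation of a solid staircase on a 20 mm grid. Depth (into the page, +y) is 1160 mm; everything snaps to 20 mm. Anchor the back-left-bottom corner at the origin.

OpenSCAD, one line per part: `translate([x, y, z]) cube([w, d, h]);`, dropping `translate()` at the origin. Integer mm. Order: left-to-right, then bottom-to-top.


cube([220, 1160, 160]);
translate([220, 0, 0]) cube([220, 1160, 320]);
translate([440, 0, 0]) cube([220, 1160, 480]);
translate([660, 0, 0]) cube([220, 1160, 640]);
translate([880, 0, 0]) cube([220, 1160, 800]);
translate([1100, 0, 0]) cube([220, 1160, 960]);
translate([1320, 0, 0]) cube([220, 1160, 1120]);


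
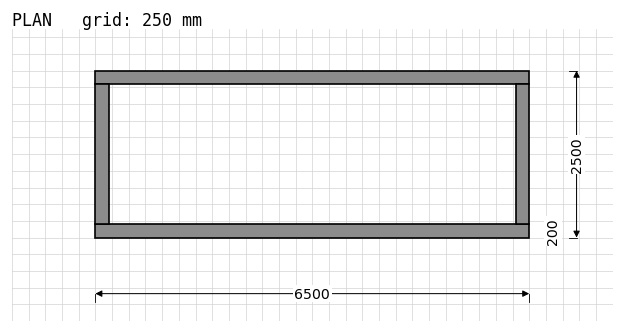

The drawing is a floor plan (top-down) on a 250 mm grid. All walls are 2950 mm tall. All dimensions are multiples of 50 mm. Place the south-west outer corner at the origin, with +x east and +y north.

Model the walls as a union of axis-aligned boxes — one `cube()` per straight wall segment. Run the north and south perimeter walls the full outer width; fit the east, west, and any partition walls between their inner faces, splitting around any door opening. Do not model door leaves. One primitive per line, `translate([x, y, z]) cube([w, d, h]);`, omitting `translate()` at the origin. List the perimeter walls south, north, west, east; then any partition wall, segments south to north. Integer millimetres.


cube([6500, 200, 2950]);
translate([0, 2300, 0]) cube([6500, 200, 2950]);
translate([0, 200, 0]) cube([200, 2100, 2950]);
translate([6300, 200, 0]) cube([200, 2100, 2950]);


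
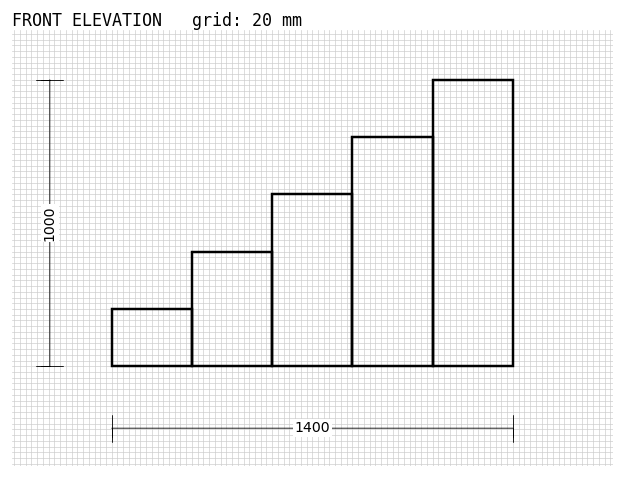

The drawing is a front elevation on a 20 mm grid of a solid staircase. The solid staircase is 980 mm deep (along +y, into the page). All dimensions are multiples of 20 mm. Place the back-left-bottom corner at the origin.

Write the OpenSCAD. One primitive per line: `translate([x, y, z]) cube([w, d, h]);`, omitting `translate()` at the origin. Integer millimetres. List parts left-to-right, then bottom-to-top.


cube([280, 980, 200]);
translate([280, 0, 0]) cube([280, 980, 400]);
translate([560, 0, 0]) cube([280, 980, 600]);
translate([840, 0, 0]) cube([280, 980, 800]);
translate([1120, 0, 0]) cube([280, 980, 1000]);


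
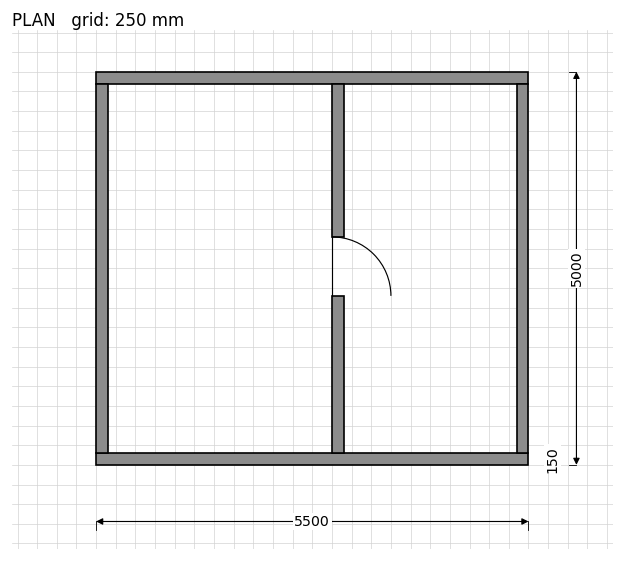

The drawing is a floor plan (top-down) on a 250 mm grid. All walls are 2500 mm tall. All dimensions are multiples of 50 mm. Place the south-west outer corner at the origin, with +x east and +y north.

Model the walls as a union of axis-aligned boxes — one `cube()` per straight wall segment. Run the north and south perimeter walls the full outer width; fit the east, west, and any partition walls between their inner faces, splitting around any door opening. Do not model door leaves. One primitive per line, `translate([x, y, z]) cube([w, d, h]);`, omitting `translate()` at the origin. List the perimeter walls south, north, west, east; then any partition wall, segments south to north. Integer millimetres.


cube([5500, 150, 2500]);
translate([0, 4850, 0]) cube([5500, 150, 2500]);
translate([0, 150, 0]) cube([150, 4700, 2500]);
translate([5350, 150, 0]) cube([150, 4700, 2500]);
translate([3000, 150, 0]) cube([150, 2000, 2500]);
translate([3000, 2900, 0]) cube([150, 1950, 2500]);


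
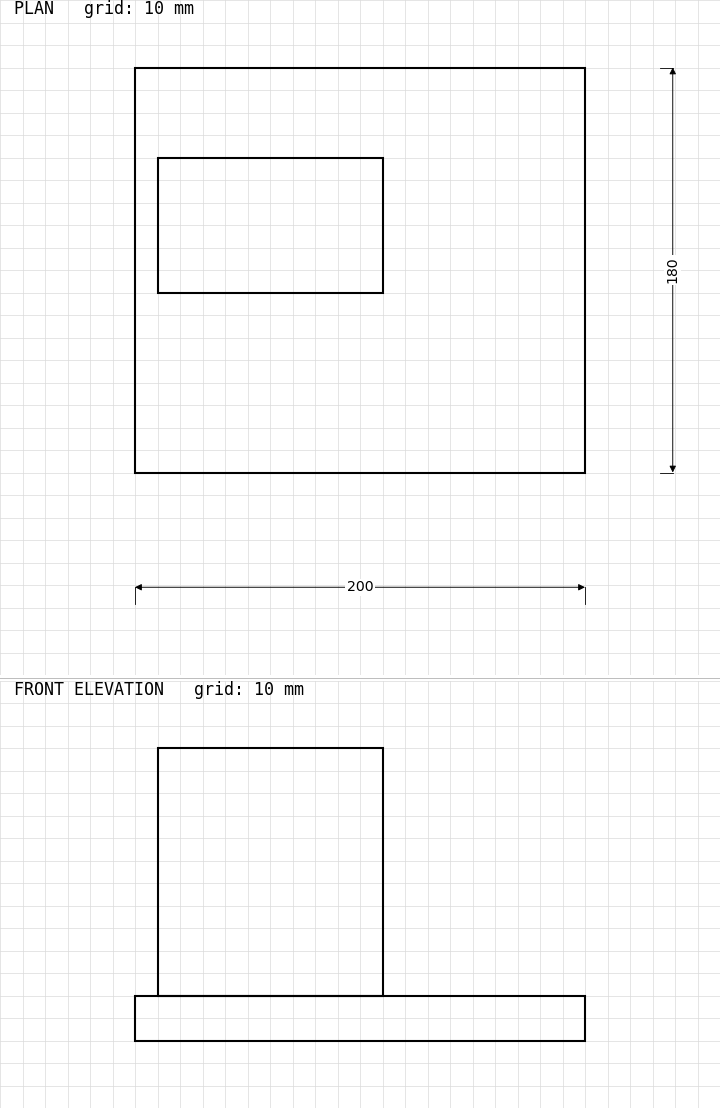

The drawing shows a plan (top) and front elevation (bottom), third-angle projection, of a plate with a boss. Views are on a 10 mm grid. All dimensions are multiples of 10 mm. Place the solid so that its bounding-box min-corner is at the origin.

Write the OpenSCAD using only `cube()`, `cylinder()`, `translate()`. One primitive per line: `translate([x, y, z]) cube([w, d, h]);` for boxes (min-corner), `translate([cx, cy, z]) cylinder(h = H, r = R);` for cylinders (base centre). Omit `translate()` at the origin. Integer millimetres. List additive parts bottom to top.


cube([200, 180, 20]);
translate([10, 80, 20]) cube([100, 60, 110]);
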